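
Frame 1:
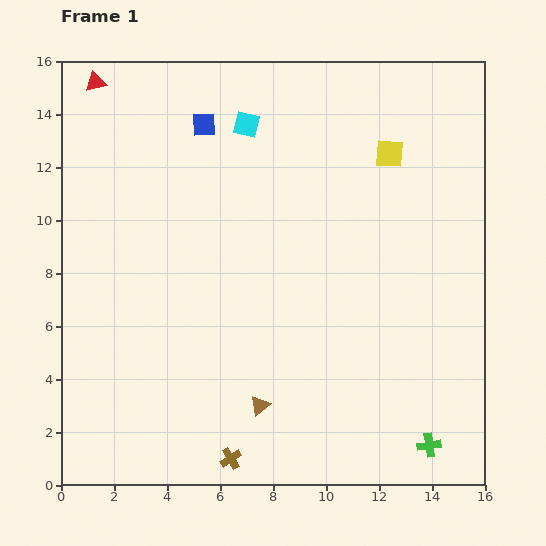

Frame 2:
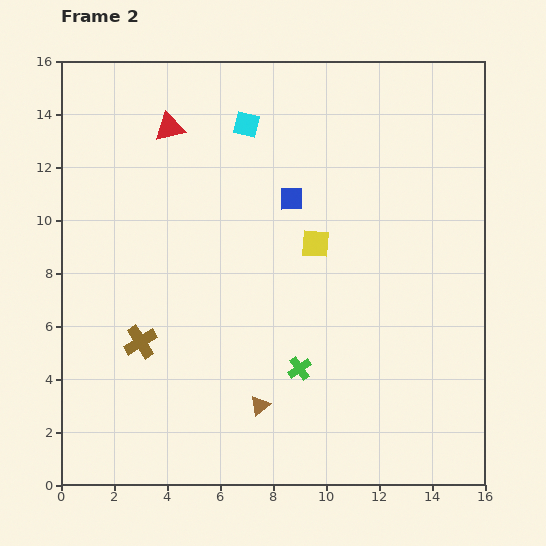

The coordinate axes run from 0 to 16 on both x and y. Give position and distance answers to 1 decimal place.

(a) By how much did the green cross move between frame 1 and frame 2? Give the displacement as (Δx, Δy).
(-4.9, 2.9)

The green cross was at (13.9, 1.5) in frame 1 and (9.0, 4.4) in frame 2.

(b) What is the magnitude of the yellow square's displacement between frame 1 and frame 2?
4.4

The yellow square moved from (12.4, 12.5) to (9.6, 9.1), a distance of √(2.8² + 3.4²) ≈ 4.4.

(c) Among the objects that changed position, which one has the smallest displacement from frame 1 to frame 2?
the red triangle

(moved 3.3)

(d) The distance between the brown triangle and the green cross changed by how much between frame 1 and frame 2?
-4.5

Distance in frame 1: 6.6. Distance in frame 2: 2.1.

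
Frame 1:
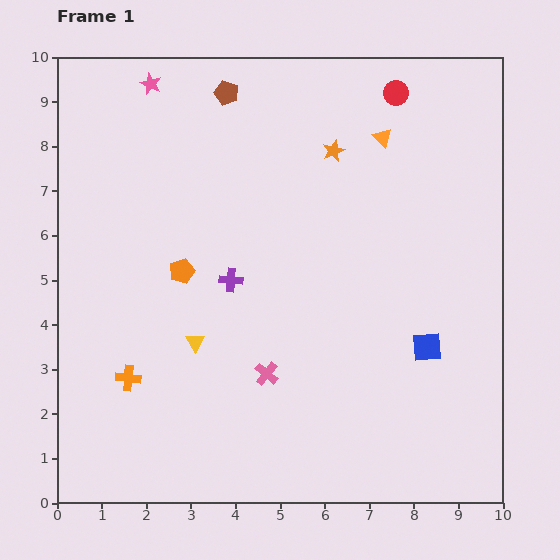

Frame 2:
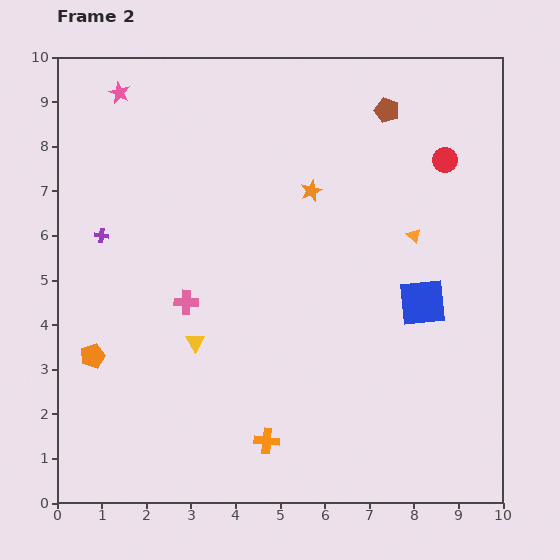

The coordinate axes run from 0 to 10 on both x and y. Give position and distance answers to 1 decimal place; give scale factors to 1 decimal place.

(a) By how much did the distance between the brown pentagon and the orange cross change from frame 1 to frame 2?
+1.1

Distance in frame 1: 6.8. Distance in frame 2: 7.9.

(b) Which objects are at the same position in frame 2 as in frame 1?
the yellow triangle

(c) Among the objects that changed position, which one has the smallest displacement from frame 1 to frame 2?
the pink star

(moved 0.7)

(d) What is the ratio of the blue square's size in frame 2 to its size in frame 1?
1.6×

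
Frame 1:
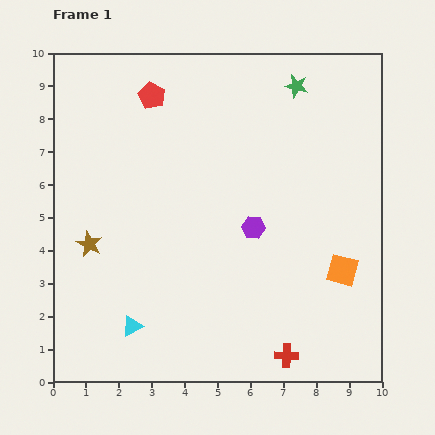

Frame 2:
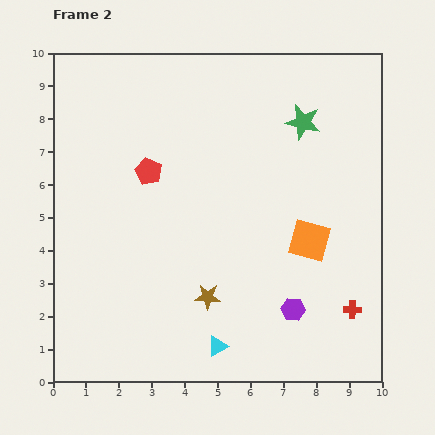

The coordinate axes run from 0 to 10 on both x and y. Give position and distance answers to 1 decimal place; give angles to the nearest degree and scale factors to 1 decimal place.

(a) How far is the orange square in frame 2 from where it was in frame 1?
1.3

The orange square moved from (8.8, 3.4) to (7.8, 4.3), a distance of √(1.0² + 0.9²) ≈ 1.3.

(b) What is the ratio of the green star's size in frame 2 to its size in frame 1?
1.5×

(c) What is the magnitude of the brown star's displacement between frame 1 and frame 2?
3.9

The brown star moved from (1.1, 4.2) to (4.7, 2.6), a distance of √(3.6² + 1.6²) ≈ 3.9.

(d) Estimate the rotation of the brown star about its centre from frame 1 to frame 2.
23° counter-clockwise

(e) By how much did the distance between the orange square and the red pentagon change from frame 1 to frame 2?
-2.6

Distance in frame 1: 7.9. Distance in frame 2: 5.3.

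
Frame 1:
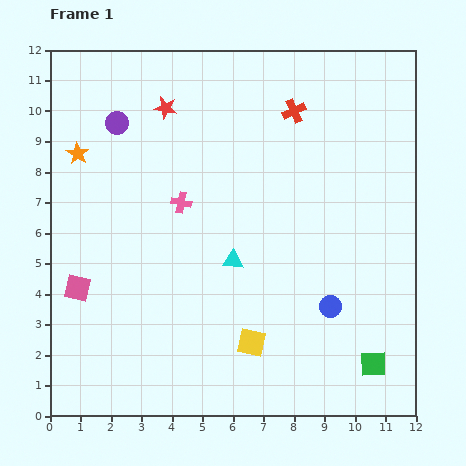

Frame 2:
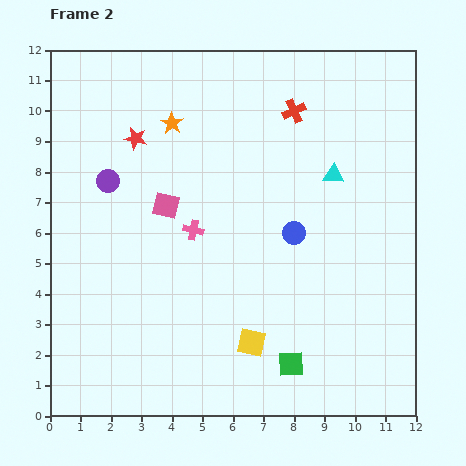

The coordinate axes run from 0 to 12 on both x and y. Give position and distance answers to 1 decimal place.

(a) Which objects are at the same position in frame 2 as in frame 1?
the yellow square, the red cross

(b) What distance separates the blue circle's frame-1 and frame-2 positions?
2.7

The blue circle moved from (9.2, 3.6) to (8.0, 6.0), a distance of √(1.2² + 2.4²) ≈ 2.7.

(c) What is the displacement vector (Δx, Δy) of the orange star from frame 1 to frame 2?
(3.1, 1.0)

The orange star was at (0.9, 8.6) in frame 1 and (4.0, 9.6) in frame 2.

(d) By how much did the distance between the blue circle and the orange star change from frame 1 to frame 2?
-4.3

Distance in frame 1: 9.7. Distance in frame 2: 5.4.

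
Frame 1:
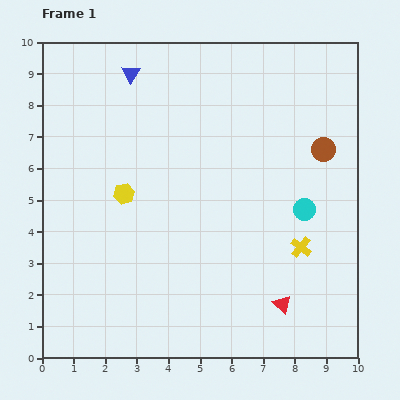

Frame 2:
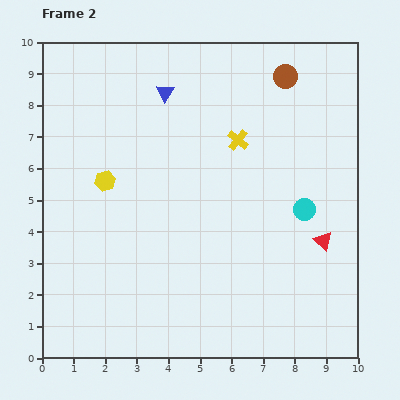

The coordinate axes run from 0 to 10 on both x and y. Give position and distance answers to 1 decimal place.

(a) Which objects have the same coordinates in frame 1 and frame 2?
the cyan circle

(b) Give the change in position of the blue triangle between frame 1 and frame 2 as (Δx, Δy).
(1.1, -0.6)

The blue triangle was at (2.8, 9.0) in frame 1 and (3.9, 8.4) in frame 2.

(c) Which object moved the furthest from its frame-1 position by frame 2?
the yellow cross

(moved 3.9; next 2.6)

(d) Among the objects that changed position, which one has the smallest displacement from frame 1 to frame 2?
the yellow hexagon

(moved 0.7)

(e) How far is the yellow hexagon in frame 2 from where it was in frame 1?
0.7

The yellow hexagon moved from (2.6, 5.2) to (2.0, 5.6), a distance of √(0.6² + 0.4²) ≈ 0.7.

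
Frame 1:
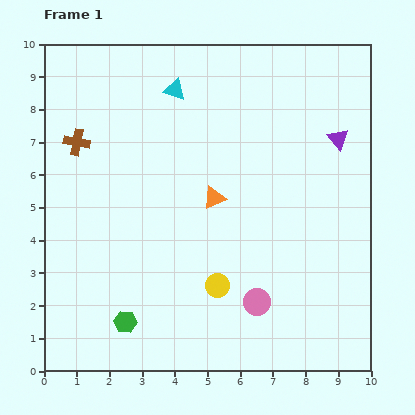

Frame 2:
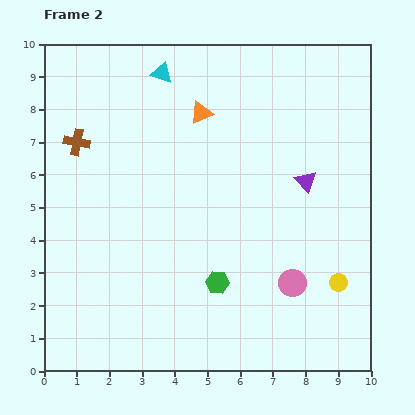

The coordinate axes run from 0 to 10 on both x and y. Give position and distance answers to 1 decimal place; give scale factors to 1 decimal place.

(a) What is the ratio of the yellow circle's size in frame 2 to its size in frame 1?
0.8×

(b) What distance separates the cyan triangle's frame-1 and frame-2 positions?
0.6

The cyan triangle moved from (4.0, 8.6) to (3.6, 9.1), a distance of √(0.4² + 0.5²) ≈ 0.6.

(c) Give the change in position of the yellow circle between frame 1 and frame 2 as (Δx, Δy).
(3.7, 0.1)

The yellow circle was at (5.3, 2.6) in frame 1 and (9.0, 2.7) in frame 2.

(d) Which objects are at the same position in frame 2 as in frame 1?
the brown cross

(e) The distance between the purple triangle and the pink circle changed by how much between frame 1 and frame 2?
-2.5

Distance in frame 1: 5.6. Distance in frame 2: 3.1.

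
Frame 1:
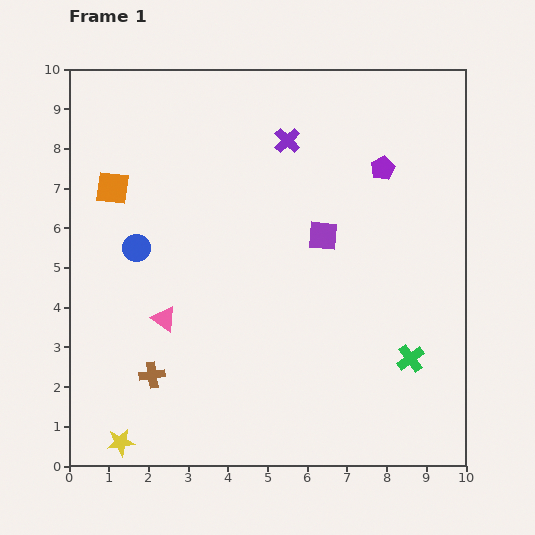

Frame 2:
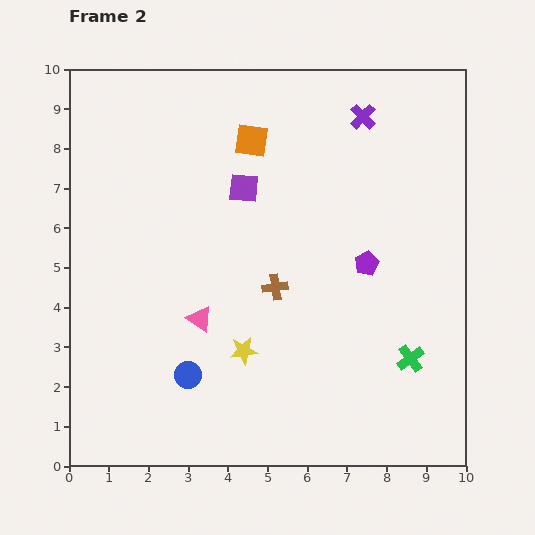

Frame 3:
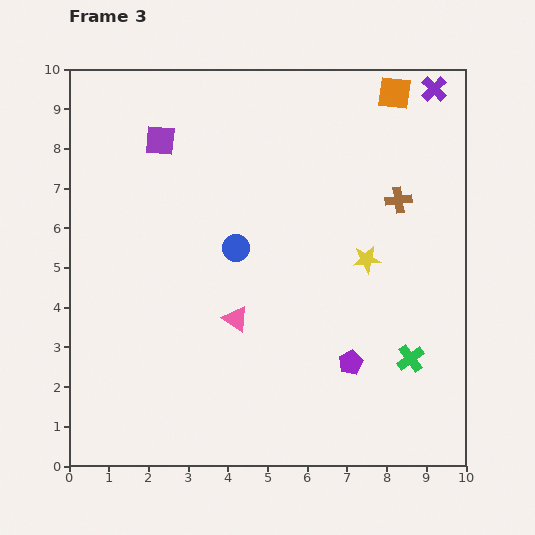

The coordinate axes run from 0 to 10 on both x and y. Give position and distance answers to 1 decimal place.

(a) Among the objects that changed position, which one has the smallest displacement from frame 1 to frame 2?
the pink triangle

(moved 0.9)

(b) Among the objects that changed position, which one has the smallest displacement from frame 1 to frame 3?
the pink triangle

(moved 1.8)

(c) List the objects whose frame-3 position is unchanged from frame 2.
the green cross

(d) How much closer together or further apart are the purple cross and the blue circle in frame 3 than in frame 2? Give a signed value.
-1.4

Distance in frame 2: 7.8. Distance in frame 3: 6.4.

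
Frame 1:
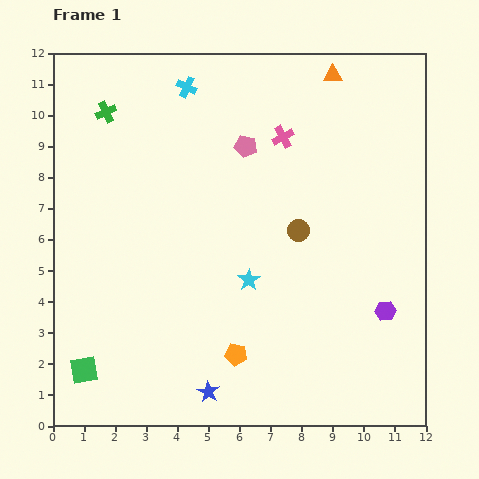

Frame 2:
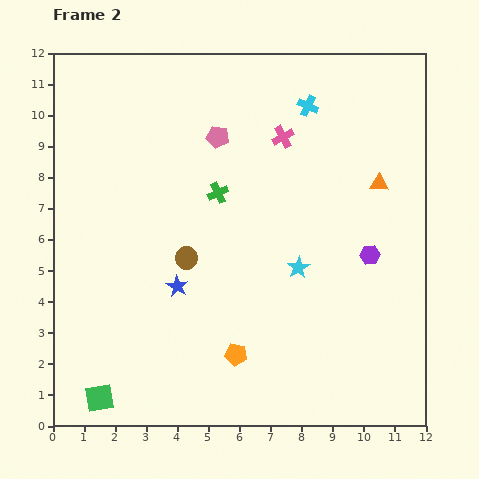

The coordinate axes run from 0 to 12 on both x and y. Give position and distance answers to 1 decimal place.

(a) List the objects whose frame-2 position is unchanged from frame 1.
the orange pentagon, the pink cross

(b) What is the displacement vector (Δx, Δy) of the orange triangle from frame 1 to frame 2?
(1.5, -3.5)

The orange triangle was at (9.0, 11.3) in frame 1 and (10.5, 7.8) in frame 2.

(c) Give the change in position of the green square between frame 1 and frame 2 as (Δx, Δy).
(0.5, -0.9)

The green square was at (1.0, 1.8) in frame 1 and (1.5, 0.9) in frame 2.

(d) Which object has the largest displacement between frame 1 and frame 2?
the green cross

(moved 4.4; next 3.9)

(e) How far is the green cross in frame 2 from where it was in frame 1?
4.4

The green cross moved from (1.7, 10.1) to (5.3, 7.5), a distance of √(3.6² + 2.6²) ≈ 4.4.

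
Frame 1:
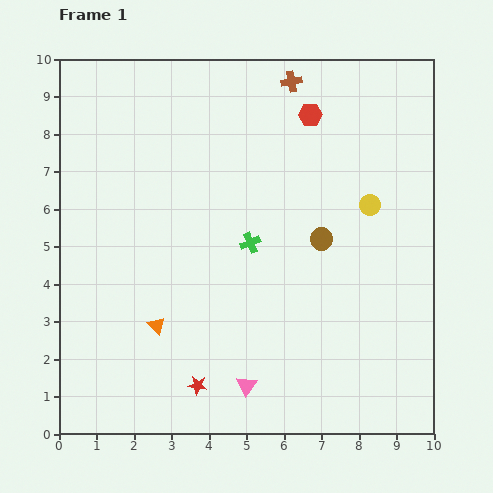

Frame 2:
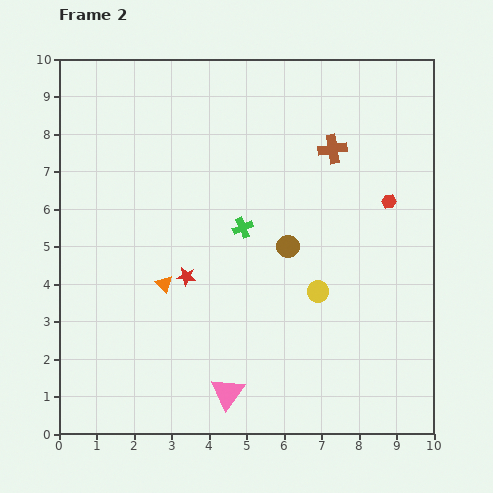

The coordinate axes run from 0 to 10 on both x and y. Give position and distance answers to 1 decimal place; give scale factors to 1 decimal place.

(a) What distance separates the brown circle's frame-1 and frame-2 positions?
0.9

The brown circle moved from (7.0, 5.2) to (6.1, 5.0), a distance of √(0.9² + 0.2²) ≈ 0.9.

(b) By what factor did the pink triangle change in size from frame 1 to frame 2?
1.6×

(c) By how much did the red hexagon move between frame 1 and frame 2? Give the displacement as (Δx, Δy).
(2.1, -2.3)

The red hexagon was at (6.7, 8.5) in frame 1 and (8.8, 6.2) in frame 2.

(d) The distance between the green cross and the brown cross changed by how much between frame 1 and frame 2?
-1.2

Distance in frame 1: 4.4. Distance in frame 2: 3.2.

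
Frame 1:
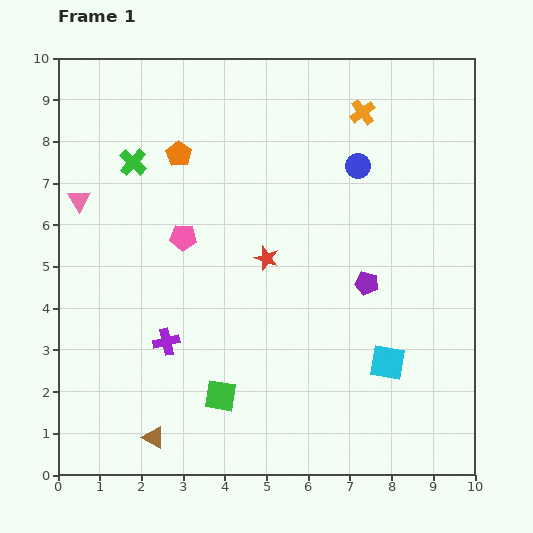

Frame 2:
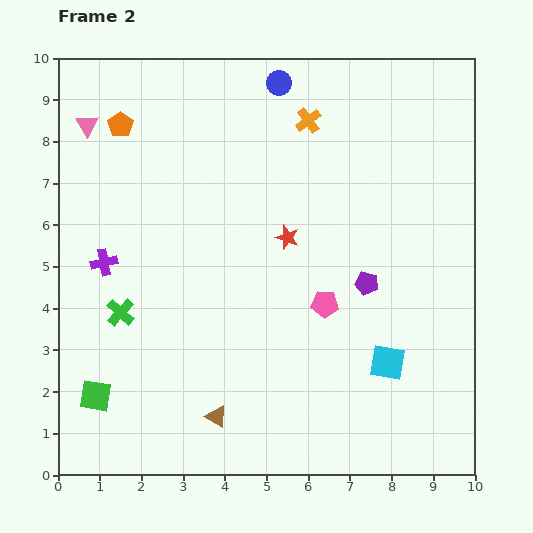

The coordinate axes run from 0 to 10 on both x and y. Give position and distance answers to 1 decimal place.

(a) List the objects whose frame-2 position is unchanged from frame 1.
the cyan square, the purple pentagon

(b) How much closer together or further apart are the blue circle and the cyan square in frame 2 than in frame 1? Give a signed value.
+2.4

Distance in frame 1: 4.8. Distance in frame 2: 7.2.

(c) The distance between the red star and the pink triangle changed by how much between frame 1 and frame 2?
+0.8

Distance in frame 1: 4.7. Distance in frame 2: 5.5.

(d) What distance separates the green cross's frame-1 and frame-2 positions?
3.6

The green cross moved from (1.8, 7.5) to (1.5, 3.9), a distance of √(0.3² + 3.6²) ≈ 3.6.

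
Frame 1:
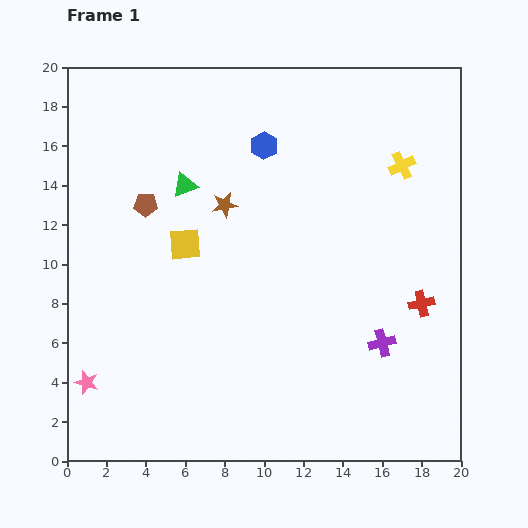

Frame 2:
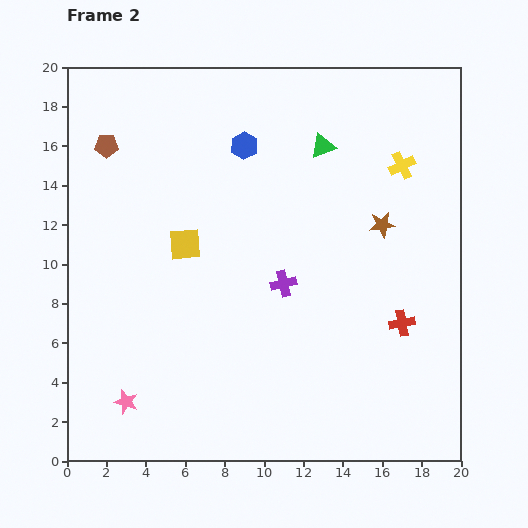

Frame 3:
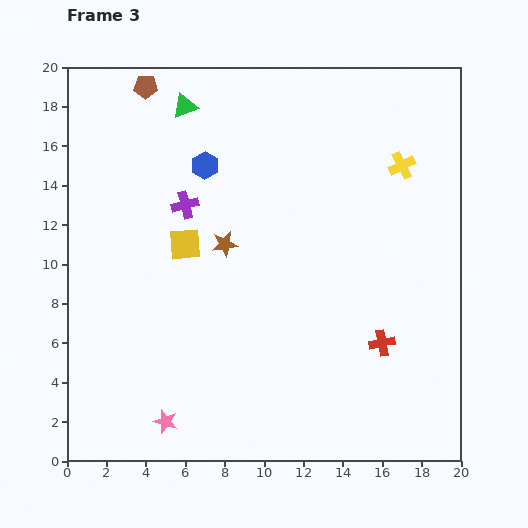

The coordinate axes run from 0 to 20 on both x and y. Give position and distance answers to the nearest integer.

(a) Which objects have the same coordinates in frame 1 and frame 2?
the yellow cross, the yellow square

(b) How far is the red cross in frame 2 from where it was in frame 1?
1

The red cross moved from (18, 8) to (17, 7), a distance of √(1² + 1²) ≈ 1.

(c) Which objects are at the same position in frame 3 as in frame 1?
the yellow cross, the yellow square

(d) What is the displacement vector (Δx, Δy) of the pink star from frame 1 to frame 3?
(4, -2)

The pink star was at (1, 4) in frame 1 and (5, 2) in frame 3.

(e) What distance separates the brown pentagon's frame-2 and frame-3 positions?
4

The brown pentagon moved from (2, 16) to (4, 19), a distance of √(2² + 3²) ≈ 4.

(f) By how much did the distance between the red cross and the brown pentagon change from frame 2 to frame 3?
+1

Distance in frame 2: 17. Distance in frame 3: 18.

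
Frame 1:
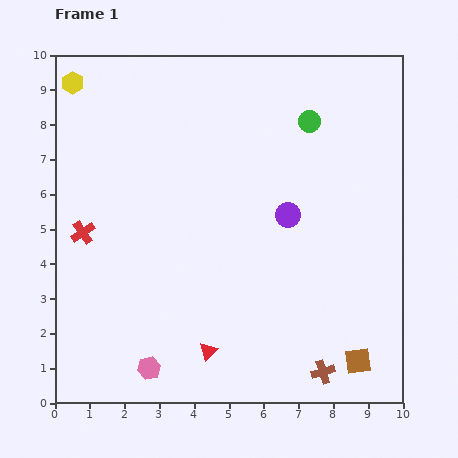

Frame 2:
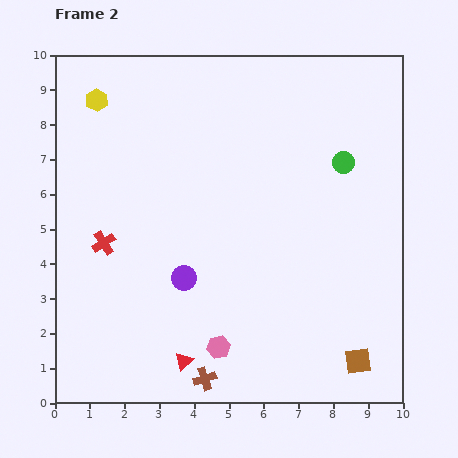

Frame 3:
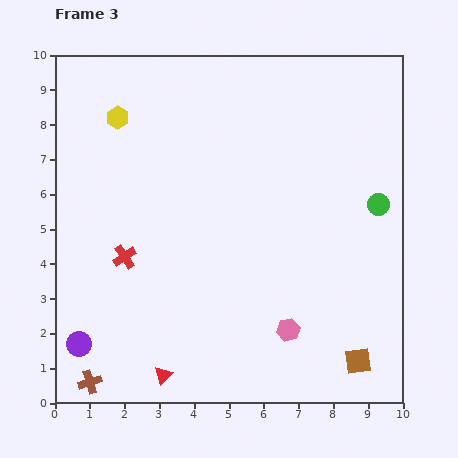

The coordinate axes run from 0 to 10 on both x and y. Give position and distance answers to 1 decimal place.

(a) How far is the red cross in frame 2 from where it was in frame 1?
0.7

The red cross moved from (0.8, 4.9) to (1.4, 4.6), a distance of √(0.6² + 0.3²) ≈ 0.7.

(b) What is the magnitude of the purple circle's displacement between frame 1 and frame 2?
3.5

The purple circle moved from (6.7, 5.4) to (3.7, 3.6), a distance of √(3.0² + 1.8²) ≈ 3.5.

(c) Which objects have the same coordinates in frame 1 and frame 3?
the brown square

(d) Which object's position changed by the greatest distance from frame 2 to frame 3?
the purple circle

(moved 3.6; next 3.3)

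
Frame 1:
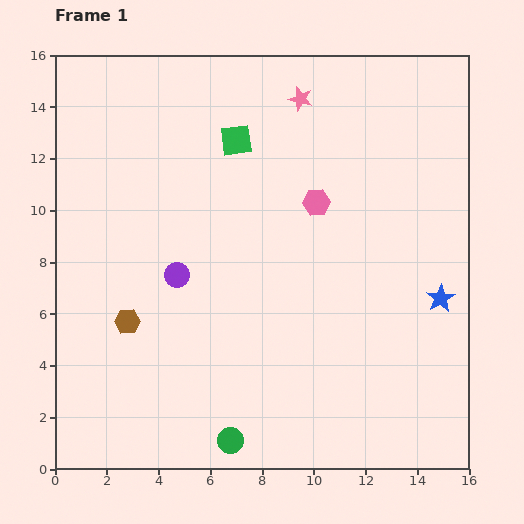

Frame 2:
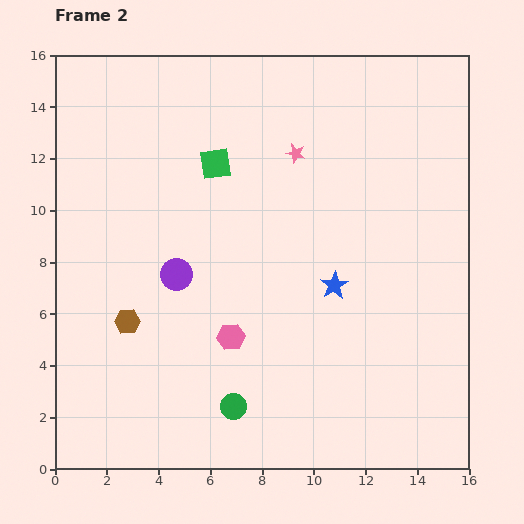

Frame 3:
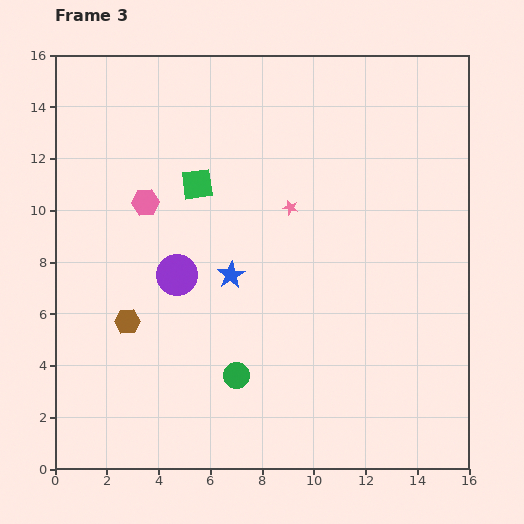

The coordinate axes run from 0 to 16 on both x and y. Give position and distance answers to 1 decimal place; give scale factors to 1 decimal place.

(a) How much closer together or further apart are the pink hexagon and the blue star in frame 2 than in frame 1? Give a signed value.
-1.6

Distance in frame 1: 6.1. Distance in frame 2: 4.5.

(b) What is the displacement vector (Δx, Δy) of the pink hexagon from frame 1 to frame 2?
(-3.3, -5.2)

The pink hexagon was at (10.1, 10.3) in frame 1 and (6.8, 5.1) in frame 2.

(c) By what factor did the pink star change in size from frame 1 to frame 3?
0.6×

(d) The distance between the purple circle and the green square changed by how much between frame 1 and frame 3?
-2.1

Distance in frame 1: 5.7. Distance in frame 3: 3.6.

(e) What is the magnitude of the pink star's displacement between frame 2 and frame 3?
2.1

The pink star moved from (9.3, 12.2) to (9.1, 10.1), a distance of √(0.2² + 2.1²) ≈ 2.1.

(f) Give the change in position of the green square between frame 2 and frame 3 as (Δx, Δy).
(-0.7, -0.8)

The green square was at (6.2, 11.8) in frame 2 and (5.5, 11.0) in frame 3.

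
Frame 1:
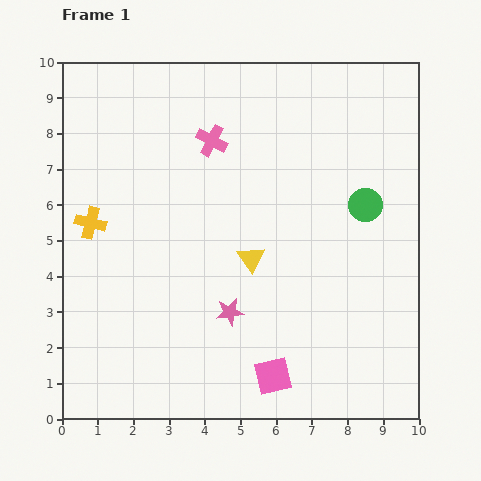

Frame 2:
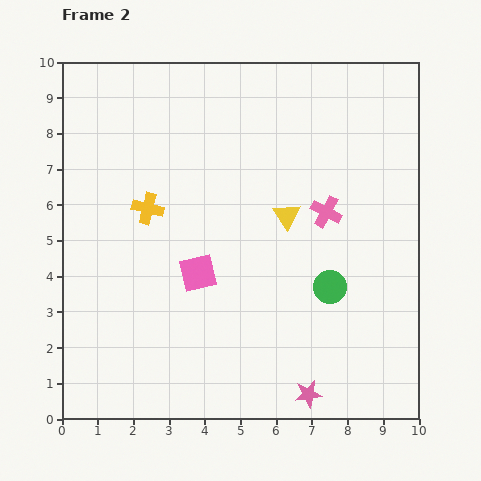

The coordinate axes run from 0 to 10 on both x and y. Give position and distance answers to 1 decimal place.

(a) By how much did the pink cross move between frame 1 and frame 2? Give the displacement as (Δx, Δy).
(3.2, -2.0)

The pink cross was at (4.2, 7.8) in frame 1 and (7.4, 5.8) in frame 2.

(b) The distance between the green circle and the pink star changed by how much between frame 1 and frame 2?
-1.7

Distance in frame 1: 4.8. Distance in frame 2: 3.1.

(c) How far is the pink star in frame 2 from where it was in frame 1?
3.2

The pink star moved from (4.7, 3.0) to (6.9, 0.7), a distance of √(2.2² + 2.3²) ≈ 3.2.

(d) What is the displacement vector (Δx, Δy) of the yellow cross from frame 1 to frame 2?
(1.6, 0.4)

The yellow cross was at (0.8, 5.5) in frame 1 and (2.4, 5.9) in frame 2.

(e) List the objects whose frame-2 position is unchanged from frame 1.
none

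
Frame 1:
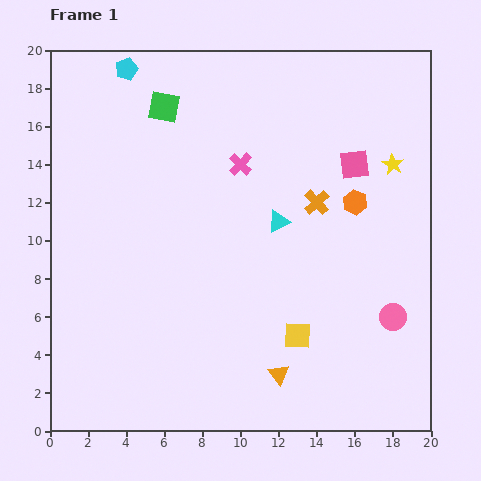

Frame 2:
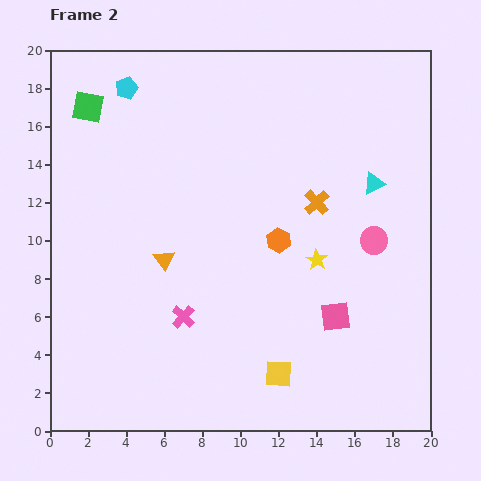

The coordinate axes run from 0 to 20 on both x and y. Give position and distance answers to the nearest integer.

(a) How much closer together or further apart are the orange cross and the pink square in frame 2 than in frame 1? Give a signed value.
+3

Distance in frame 1: 3. Distance in frame 2: 6.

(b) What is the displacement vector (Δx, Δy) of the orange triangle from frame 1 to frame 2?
(-6, 6)

The orange triangle was at (12, 3) in frame 1 and (6, 9) in frame 2.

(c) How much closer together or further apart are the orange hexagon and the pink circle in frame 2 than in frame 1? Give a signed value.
-1

Distance in frame 1: 6. Distance in frame 2: 5.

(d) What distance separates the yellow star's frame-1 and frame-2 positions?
6

The yellow star moved from (18, 14) to (14, 9), a distance of √(4² + 5²) ≈ 6.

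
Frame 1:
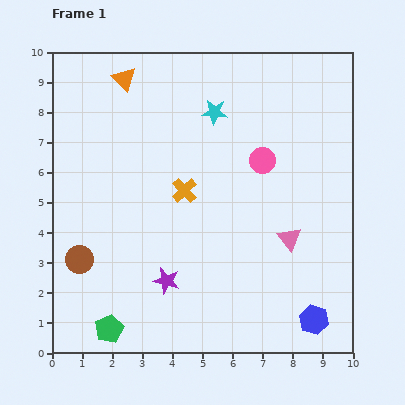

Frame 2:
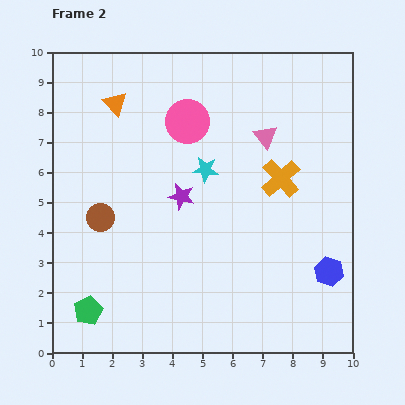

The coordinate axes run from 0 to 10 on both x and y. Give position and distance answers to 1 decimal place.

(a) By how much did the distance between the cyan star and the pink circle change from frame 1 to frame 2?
-0.6

Distance in frame 1: 2.3. Distance in frame 2: 1.7.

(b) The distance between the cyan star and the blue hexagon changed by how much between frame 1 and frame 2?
-2.3

Distance in frame 1: 7.6. Distance in frame 2: 5.3.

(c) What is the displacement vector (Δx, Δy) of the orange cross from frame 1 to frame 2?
(3.2, 0.4)

The orange cross was at (4.4, 5.4) in frame 1 and (7.6, 5.8) in frame 2.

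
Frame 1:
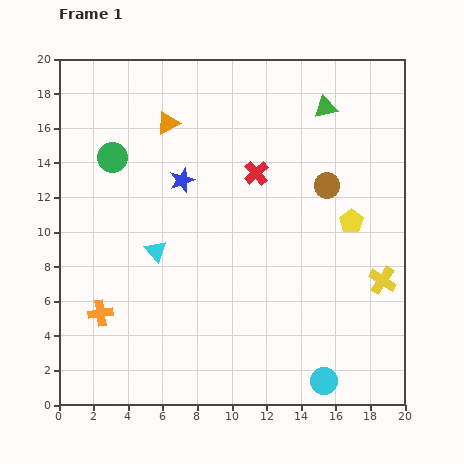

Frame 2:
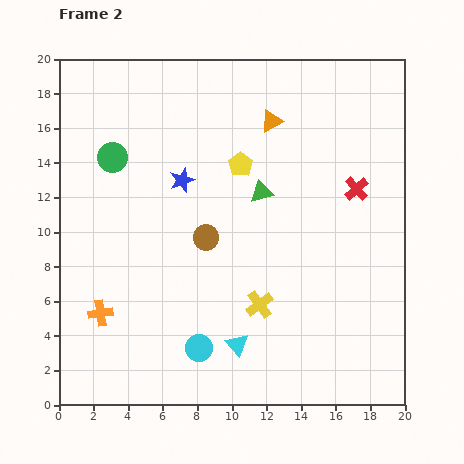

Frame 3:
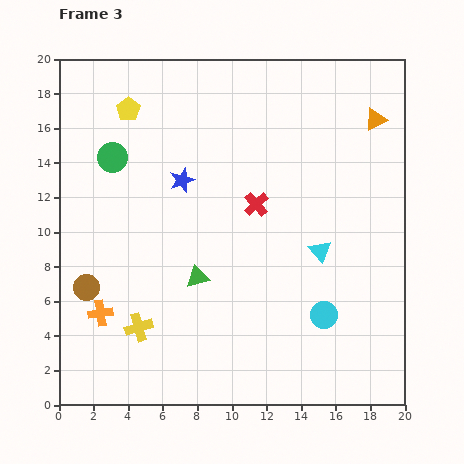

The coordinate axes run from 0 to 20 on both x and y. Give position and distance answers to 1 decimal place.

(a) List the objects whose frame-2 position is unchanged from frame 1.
the green circle, the orange cross, the blue star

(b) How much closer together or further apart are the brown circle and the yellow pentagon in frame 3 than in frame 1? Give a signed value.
+8.1

Distance in frame 1: 2.5. Distance in frame 3: 10.6.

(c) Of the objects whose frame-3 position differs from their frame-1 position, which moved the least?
the red cross

(moved 1.8)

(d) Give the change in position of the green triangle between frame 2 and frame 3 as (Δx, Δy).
(-3.7, -4.9)

The green triangle was at (11.7, 12.3) in frame 2 and (8.0, 7.4) in frame 3.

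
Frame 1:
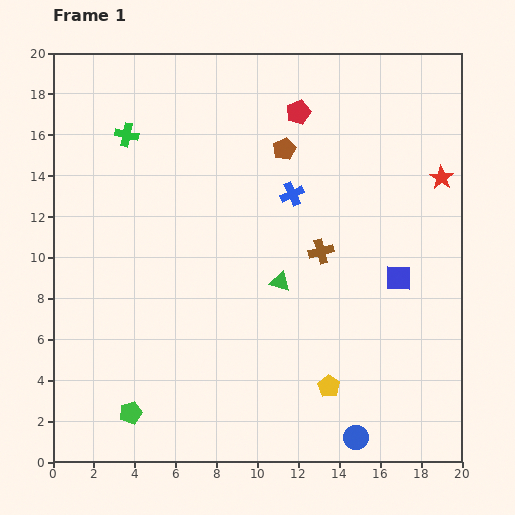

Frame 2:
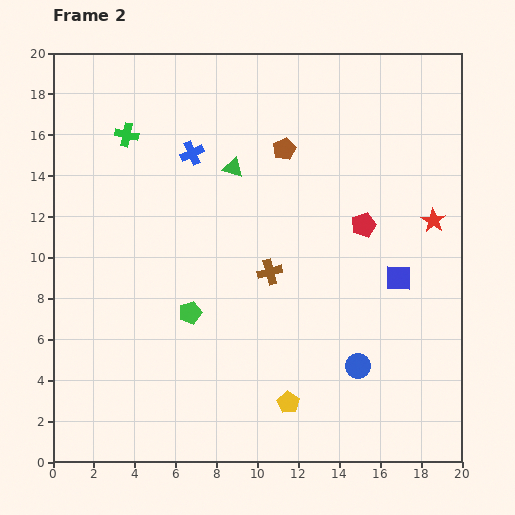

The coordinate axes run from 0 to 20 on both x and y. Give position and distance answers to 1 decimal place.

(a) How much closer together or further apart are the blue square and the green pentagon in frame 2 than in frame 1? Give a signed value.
-4.4

Distance in frame 1: 14.7. Distance in frame 2: 10.3.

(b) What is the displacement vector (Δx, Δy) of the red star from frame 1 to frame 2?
(-0.4, -2.1)

The red star was at (19.0, 13.9) in frame 1 and (18.6, 11.8) in frame 2.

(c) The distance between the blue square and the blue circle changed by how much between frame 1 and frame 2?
-3.4

Distance in frame 1: 8.1. Distance in frame 2: 4.7.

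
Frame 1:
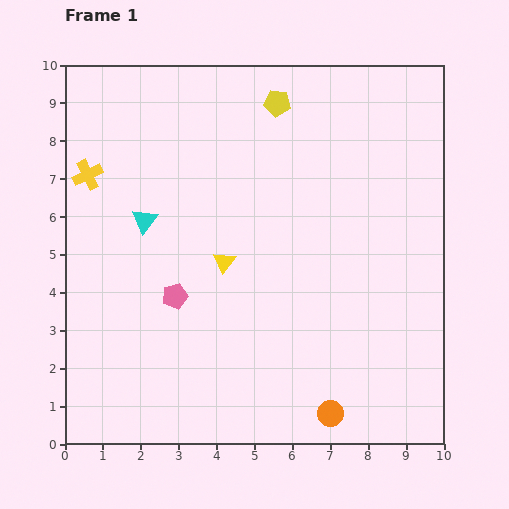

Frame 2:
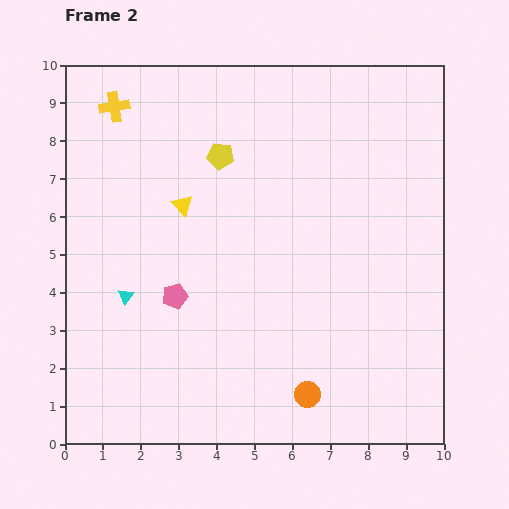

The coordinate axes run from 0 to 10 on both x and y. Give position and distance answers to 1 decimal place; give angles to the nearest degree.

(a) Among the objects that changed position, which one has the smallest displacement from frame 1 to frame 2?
the orange circle

(moved 0.8)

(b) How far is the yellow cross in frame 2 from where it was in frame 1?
1.9

The yellow cross moved from (0.6, 7.1) to (1.3, 8.9), a distance of √(0.7² + 1.8²) ≈ 1.9.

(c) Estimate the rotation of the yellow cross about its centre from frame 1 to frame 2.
17° clockwise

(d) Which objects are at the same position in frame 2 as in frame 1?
the pink pentagon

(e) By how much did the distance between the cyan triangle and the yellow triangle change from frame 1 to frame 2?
+0.4

Distance in frame 1: 2.4. Distance in frame 2: 2.8.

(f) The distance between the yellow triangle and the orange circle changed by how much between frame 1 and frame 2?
+1.1

Distance in frame 1: 4.9. Distance in frame 2: 6.0.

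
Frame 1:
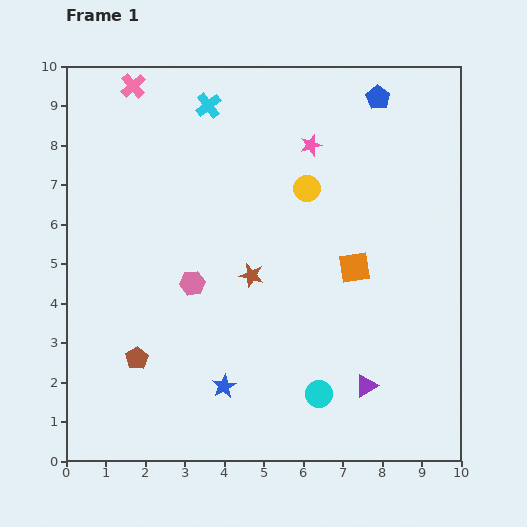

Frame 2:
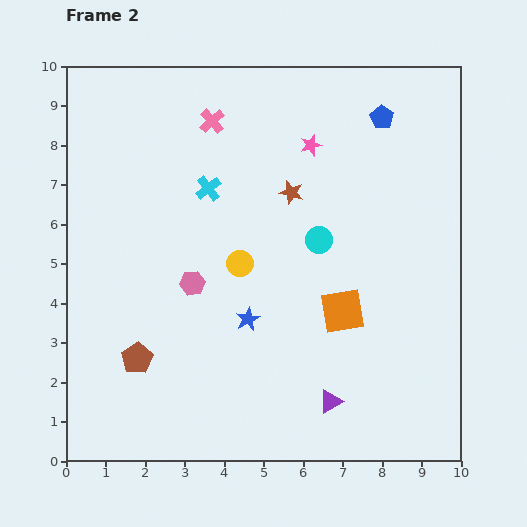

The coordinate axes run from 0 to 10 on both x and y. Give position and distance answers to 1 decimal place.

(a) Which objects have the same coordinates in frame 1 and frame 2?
the pink hexagon, the brown pentagon, the pink star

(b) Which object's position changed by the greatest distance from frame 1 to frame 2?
the cyan circle

(moved 3.9; next 2.5)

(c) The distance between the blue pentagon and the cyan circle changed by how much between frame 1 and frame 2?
-4.1

Distance in frame 1: 7.6. Distance in frame 2: 3.5.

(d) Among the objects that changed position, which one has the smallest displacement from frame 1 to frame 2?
the blue pentagon

(moved 0.5)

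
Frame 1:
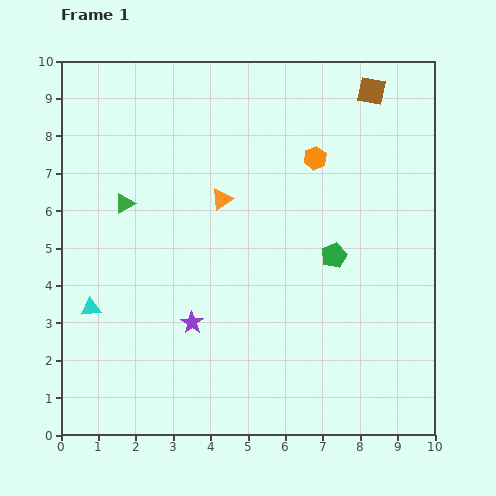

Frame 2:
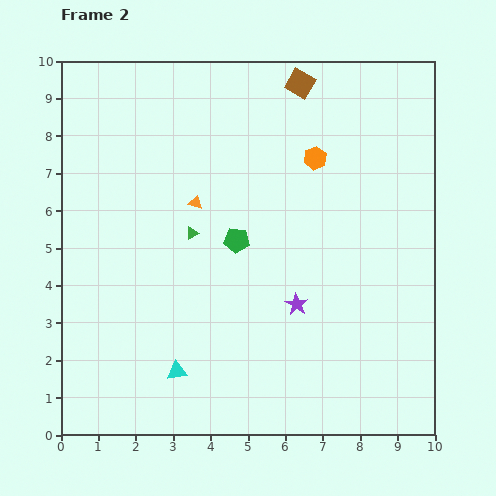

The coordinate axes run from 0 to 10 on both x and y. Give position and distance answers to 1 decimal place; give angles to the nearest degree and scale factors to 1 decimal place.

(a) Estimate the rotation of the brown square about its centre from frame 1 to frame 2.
18° clockwise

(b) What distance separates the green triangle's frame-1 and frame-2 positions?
2.0

The green triangle moved from (1.7, 6.2) to (3.5, 5.4), a distance of √(1.8² + 0.8²) ≈ 2.0.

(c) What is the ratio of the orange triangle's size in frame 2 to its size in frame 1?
0.6×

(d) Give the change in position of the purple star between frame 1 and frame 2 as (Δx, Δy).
(2.8, 0.5)

The purple star was at (3.5, 3.0) in frame 1 and (6.3, 3.5) in frame 2.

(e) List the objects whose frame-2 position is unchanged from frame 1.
the orange hexagon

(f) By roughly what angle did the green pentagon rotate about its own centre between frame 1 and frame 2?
29° clockwise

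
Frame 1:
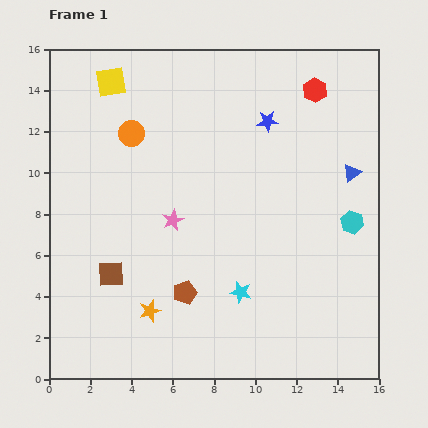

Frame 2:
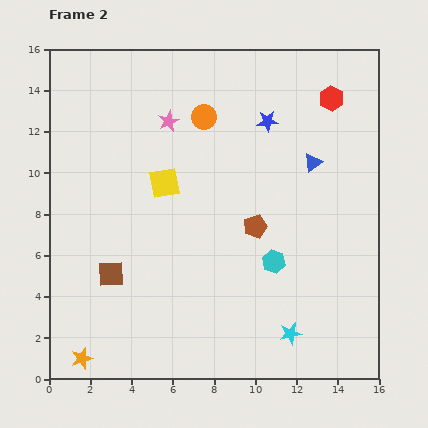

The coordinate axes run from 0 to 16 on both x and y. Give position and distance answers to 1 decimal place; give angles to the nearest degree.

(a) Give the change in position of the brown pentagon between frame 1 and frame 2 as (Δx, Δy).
(3.4, 3.2)

The brown pentagon was at (6.6, 4.2) in frame 1 and (10.0, 7.4) in frame 2.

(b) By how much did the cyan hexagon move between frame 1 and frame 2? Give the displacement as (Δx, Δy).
(-3.8, -1.9)

The cyan hexagon was at (14.7, 7.6) in frame 1 and (10.9, 5.7) in frame 2.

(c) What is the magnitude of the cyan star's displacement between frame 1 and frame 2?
3.1

The cyan star moved from (9.3, 4.2) to (11.7, 2.2), a distance of √(2.4² + 2.0²) ≈ 3.1.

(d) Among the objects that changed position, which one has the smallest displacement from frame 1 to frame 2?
the red hexagon

(moved 0.9)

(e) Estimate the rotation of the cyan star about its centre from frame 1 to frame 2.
25° counter-clockwise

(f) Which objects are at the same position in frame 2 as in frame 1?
the brown square, the blue star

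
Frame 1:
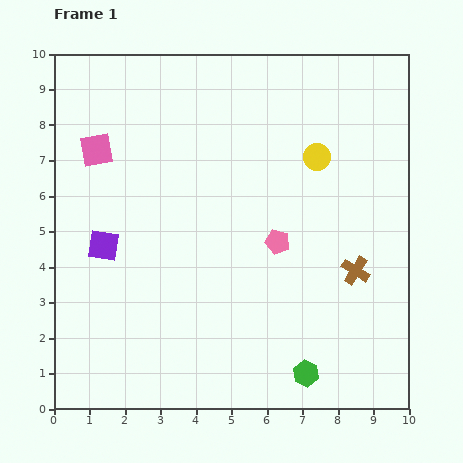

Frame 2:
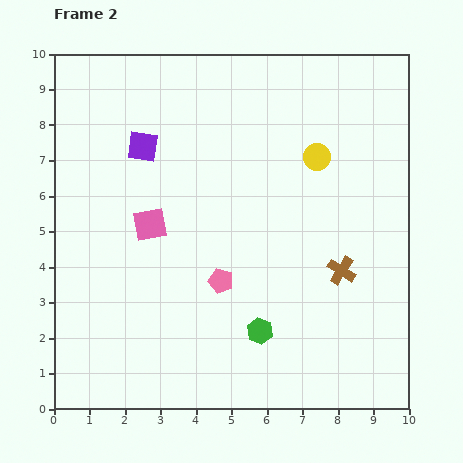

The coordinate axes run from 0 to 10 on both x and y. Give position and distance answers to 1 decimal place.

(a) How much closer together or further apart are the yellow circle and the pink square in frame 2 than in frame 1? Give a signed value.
-1.1

Distance in frame 1: 6.2. Distance in frame 2: 5.1.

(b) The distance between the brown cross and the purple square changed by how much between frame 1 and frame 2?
-0.5

Distance in frame 1: 7.1. Distance in frame 2: 6.6.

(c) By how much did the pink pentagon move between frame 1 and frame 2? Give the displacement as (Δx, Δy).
(-1.6, -1.1)

The pink pentagon was at (6.3, 4.7) in frame 1 and (4.7, 3.6) in frame 2.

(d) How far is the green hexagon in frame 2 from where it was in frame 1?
1.8

The green hexagon moved from (7.1, 1.0) to (5.8, 2.2), a distance of √(1.3² + 1.2²) ≈ 1.8.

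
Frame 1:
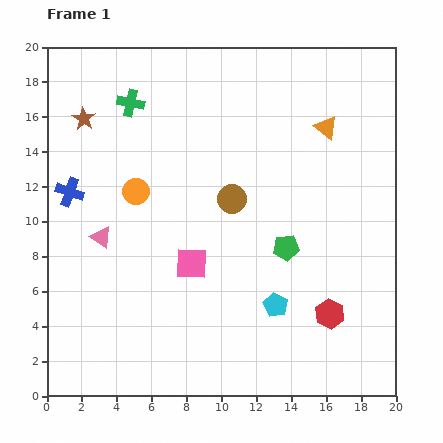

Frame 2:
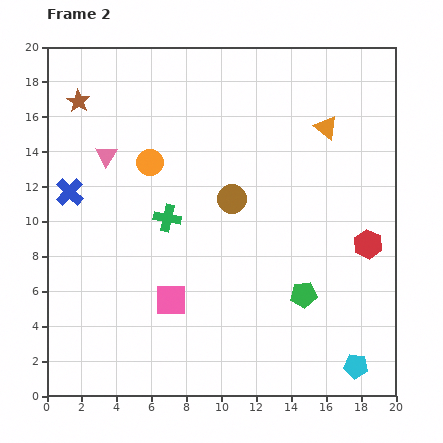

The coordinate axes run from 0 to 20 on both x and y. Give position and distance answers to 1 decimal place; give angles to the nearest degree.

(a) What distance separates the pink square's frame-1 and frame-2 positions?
2.4

The pink square moved from (8.3, 7.6) to (7.1, 5.5), a distance of √(1.2² + 2.1²) ≈ 2.4.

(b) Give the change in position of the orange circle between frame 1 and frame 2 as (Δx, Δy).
(0.8, 1.7)

The orange circle was at (5.1, 11.7) in frame 1 and (5.9, 13.4) in frame 2.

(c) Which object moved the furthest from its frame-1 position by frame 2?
the green cross

(moved 6.9; next 5.8)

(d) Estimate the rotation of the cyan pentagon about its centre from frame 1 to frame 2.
21° counter-clockwise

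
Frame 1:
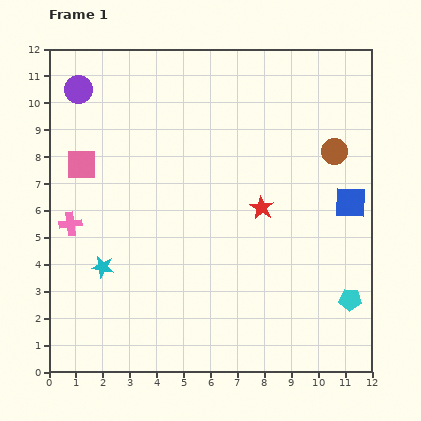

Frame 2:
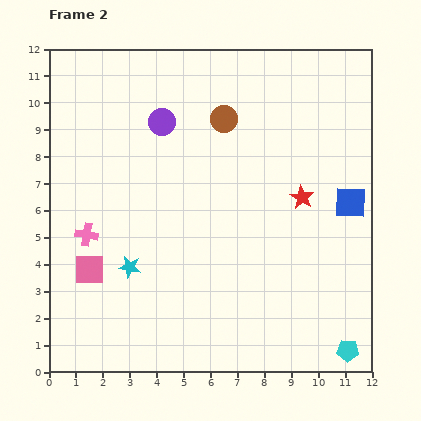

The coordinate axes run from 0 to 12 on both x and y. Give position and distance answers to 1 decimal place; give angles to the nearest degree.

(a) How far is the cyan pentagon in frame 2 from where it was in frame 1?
1.9

The cyan pentagon moved from (11.2, 2.7) to (11.1, 0.8), a distance of √(0.1² + 1.9²) ≈ 1.9.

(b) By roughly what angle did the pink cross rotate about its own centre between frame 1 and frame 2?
16° clockwise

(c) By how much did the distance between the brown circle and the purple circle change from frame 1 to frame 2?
-7.5

Distance in frame 1: 9.8. Distance in frame 2: 2.3.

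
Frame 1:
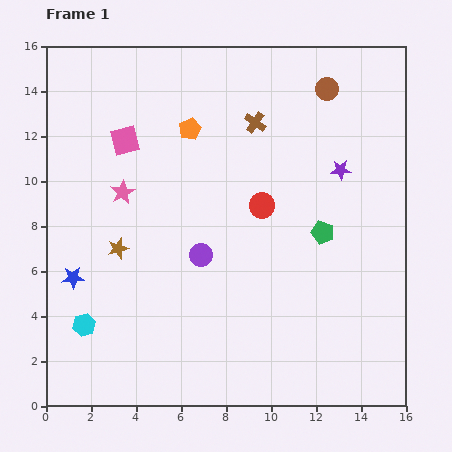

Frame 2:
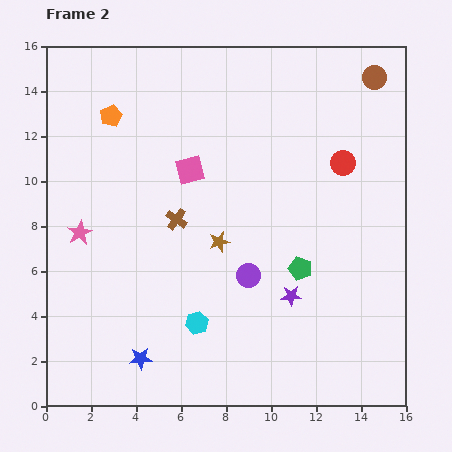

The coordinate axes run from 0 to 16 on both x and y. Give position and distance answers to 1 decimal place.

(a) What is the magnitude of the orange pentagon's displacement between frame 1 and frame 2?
3.6

The orange pentagon moved from (6.4, 12.3) to (2.9, 12.9), a distance of √(3.5² + 0.6²) ≈ 3.6.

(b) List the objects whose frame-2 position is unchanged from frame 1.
none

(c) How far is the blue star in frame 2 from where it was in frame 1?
4.7

The blue star moved from (1.2, 5.7) to (4.2, 2.1), a distance of √(3.0² + 3.6²) ≈ 4.7.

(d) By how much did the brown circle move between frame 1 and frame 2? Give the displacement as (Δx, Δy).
(2.1, 0.5)

The brown circle was at (12.5, 14.1) in frame 1 and (14.6, 14.6) in frame 2.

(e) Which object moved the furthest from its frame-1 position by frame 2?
the purple star

(moved 6.0; next 5.5)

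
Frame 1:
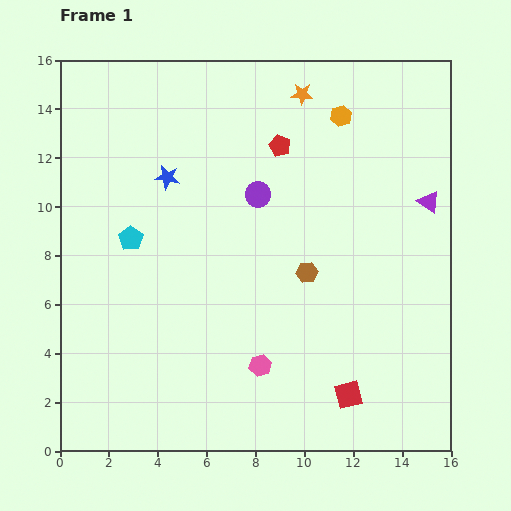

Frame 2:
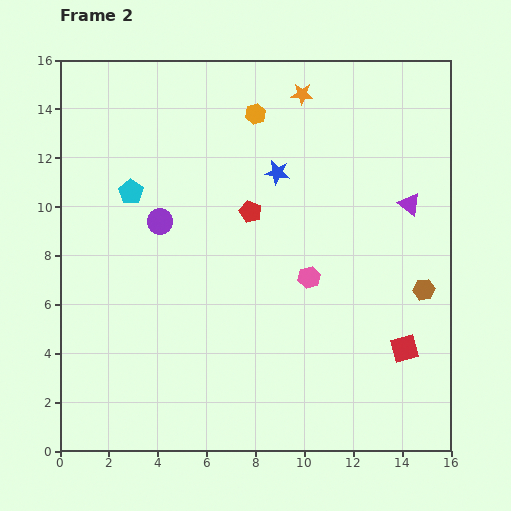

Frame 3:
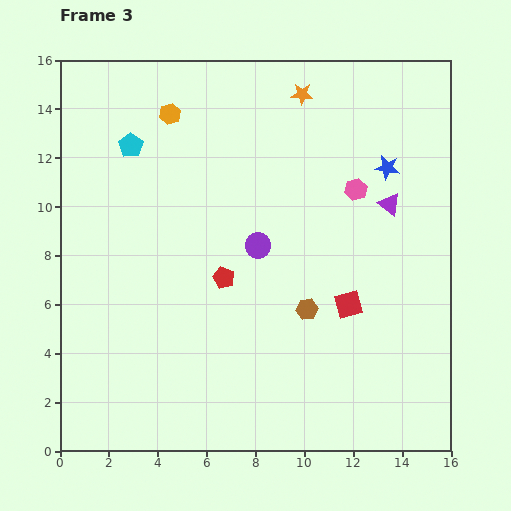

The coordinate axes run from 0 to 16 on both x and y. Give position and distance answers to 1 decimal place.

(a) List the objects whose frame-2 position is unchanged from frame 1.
the orange star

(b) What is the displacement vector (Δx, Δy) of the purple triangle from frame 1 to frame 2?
(-0.8, -0.1)

The purple triangle was at (15.1, 10.2) in frame 1 and (14.3, 10.1) in frame 2.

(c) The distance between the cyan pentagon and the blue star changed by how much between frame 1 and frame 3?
+7.6

Distance in frame 1: 2.9. Distance in frame 3: 10.5.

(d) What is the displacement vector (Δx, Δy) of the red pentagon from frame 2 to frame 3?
(-1.1, -2.7)

The red pentagon was at (7.8, 9.8) in frame 2 and (6.7, 7.1) in frame 3.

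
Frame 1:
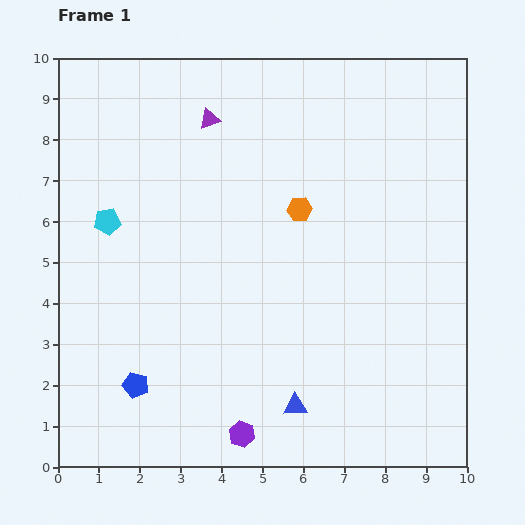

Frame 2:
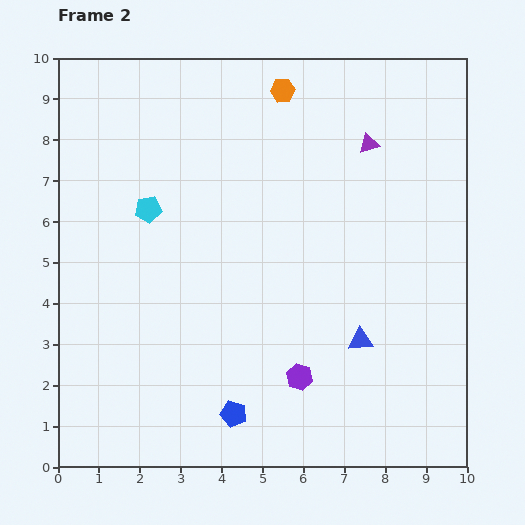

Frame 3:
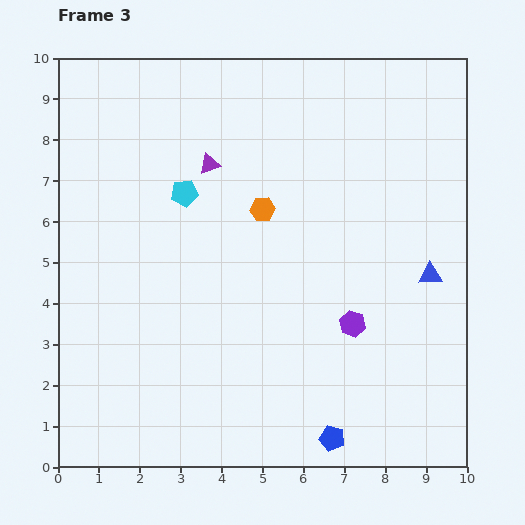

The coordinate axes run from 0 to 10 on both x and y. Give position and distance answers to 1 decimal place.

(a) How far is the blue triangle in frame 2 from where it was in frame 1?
2.3

The blue triangle moved from (5.8, 1.5) to (7.4, 3.1), a distance of √(1.6² + 1.6²) ≈ 2.3.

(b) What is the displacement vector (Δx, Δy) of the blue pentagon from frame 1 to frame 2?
(2.4, -0.7)

The blue pentagon was at (1.9, 2.0) in frame 1 and (4.3, 1.3) in frame 2.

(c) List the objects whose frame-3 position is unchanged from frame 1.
none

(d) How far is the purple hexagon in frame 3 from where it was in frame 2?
1.8

The purple hexagon moved from (5.9, 2.2) to (7.2, 3.5), a distance of √(1.3² + 1.3²) ≈ 1.8.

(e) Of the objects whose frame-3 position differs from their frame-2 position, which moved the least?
the cyan pentagon

(moved 1.0)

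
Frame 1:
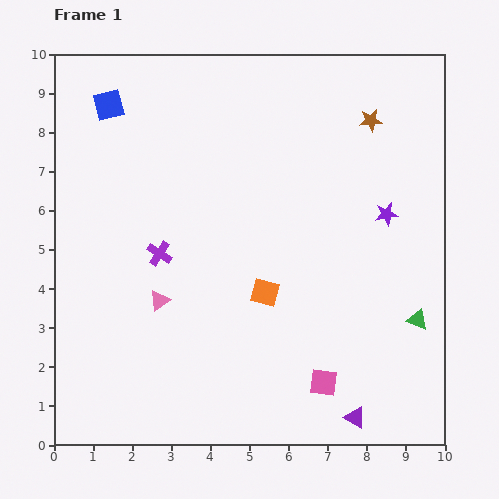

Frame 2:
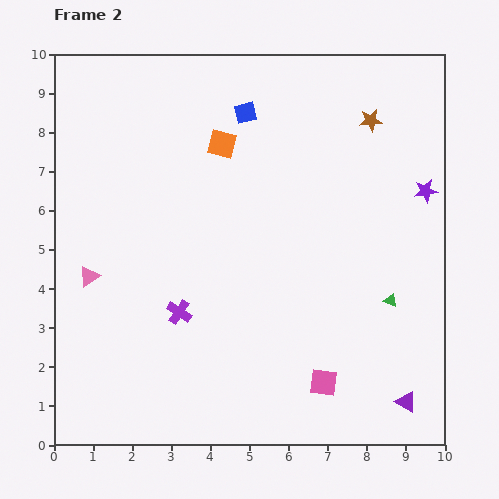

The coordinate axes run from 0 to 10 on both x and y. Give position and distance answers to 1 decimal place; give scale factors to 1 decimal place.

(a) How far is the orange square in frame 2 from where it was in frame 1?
4.0

The orange square moved from (5.4, 3.9) to (4.3, 7.7), a distance of √(1.1² + 3.8²) ≈ 4.0.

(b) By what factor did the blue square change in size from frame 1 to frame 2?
0.7×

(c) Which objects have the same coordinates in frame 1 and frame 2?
the brown star, the pink square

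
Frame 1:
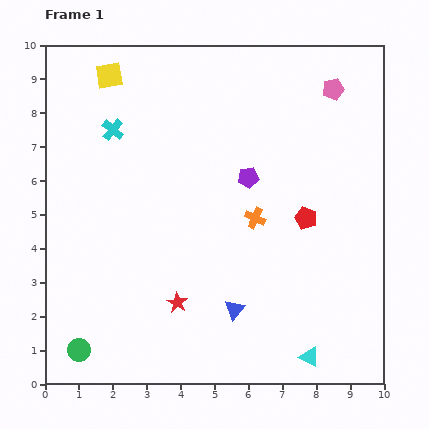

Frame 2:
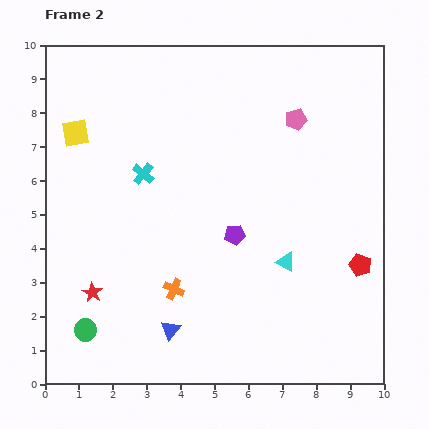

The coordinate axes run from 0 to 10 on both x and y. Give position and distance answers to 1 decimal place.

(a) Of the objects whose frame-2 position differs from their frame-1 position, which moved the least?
the green circle

(moved 0.6)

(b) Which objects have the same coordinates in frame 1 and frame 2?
none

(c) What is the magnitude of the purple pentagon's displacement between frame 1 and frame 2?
1.7

The purple pentagon moved from (6.0, 6.1) to (5.6, 4.4), a distance of √(0.4² + 1.7²) ≈ 1.7.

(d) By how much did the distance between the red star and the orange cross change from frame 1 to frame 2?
-1.0

Distance in frame 1: 3.4. Distance in frame 2: 2.4.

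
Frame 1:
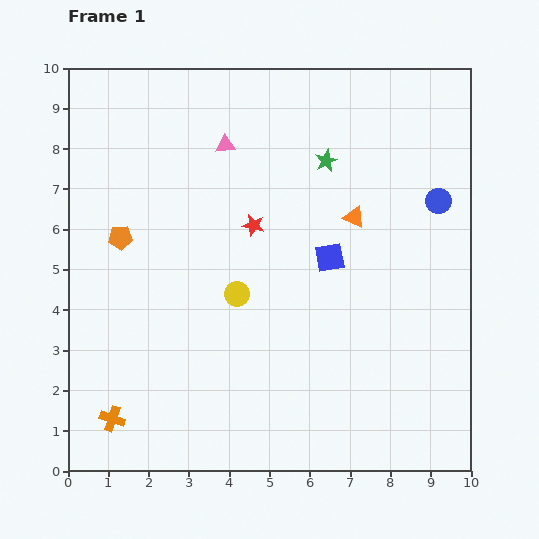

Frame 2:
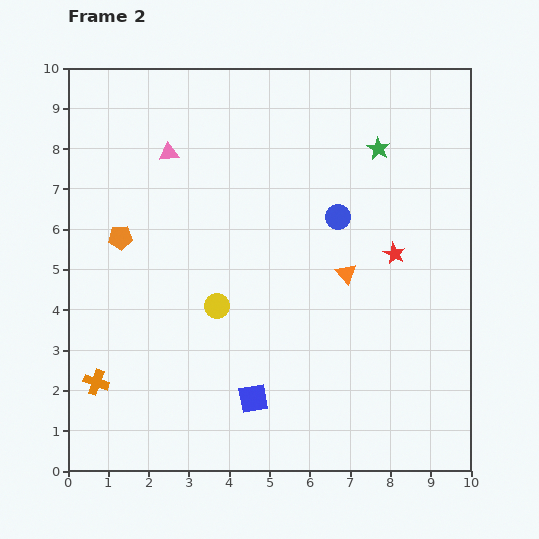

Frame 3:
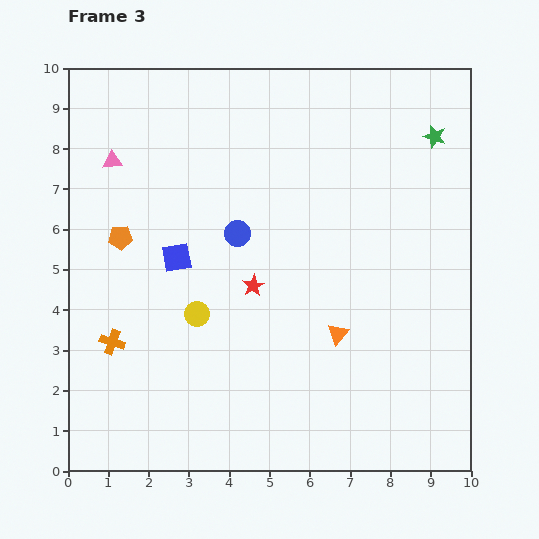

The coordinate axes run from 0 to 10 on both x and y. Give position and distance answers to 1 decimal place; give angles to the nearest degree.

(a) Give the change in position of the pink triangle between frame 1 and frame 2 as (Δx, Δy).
(-1.4, -0.2)

The pink triangle was at (3.9, 8.1) in frame 1 and (2.5, 7.9) in frame 2.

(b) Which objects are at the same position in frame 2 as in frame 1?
the orange pentagon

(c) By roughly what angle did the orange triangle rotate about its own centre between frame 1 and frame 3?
47° clockwise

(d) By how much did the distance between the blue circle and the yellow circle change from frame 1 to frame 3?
-3.3

Distance in frame 1: 5.5. Distance in frame 3: 2.2.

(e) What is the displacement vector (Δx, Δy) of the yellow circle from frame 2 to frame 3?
(-0.5, -0.2)

The yellow circle was at (3.7, 4.1) in frame 2 and (3.2, 3.9) in frame 3.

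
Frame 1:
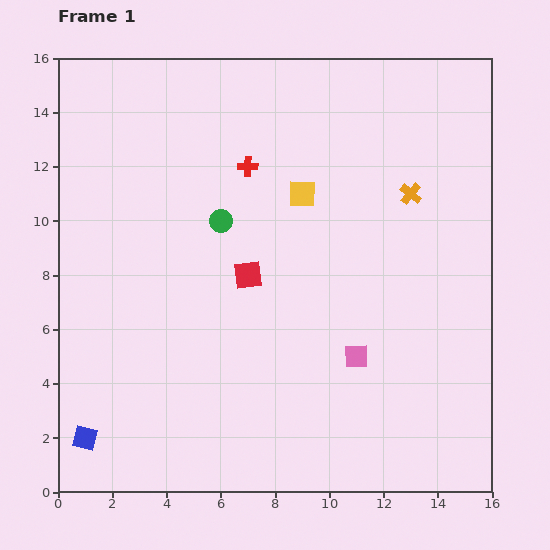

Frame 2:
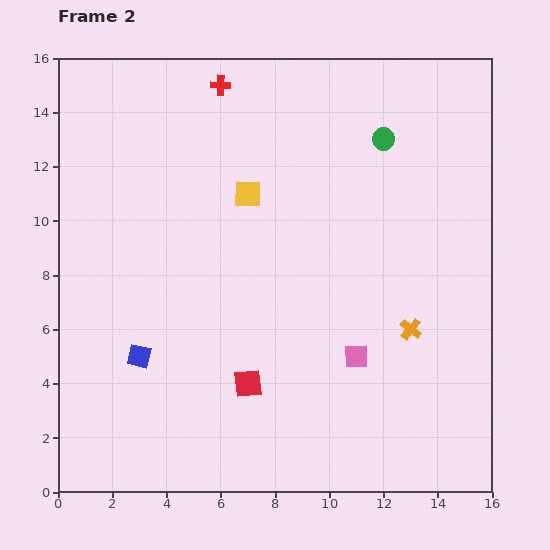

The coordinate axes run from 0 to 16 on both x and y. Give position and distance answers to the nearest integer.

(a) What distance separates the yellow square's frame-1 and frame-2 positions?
2

The yellow square moved from (9, 11) to (7, 11), a distance of √(2² + 0²) ≈ 2.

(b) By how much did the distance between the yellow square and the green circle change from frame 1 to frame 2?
+2

Distance in frame 1: 3. Distance in frame 2: 5.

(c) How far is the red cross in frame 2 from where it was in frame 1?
3

The red cross moved from (7, 12) to (6, 15), a distance of √(1² + 3²) ≈ 3.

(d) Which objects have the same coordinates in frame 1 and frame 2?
the pink square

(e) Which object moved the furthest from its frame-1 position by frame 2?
the green circle

(moved 7; next 5)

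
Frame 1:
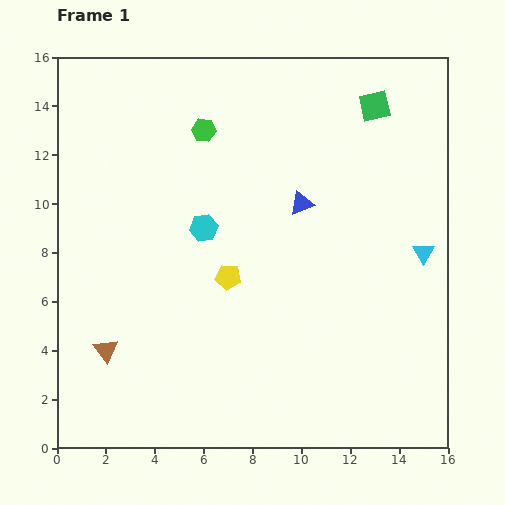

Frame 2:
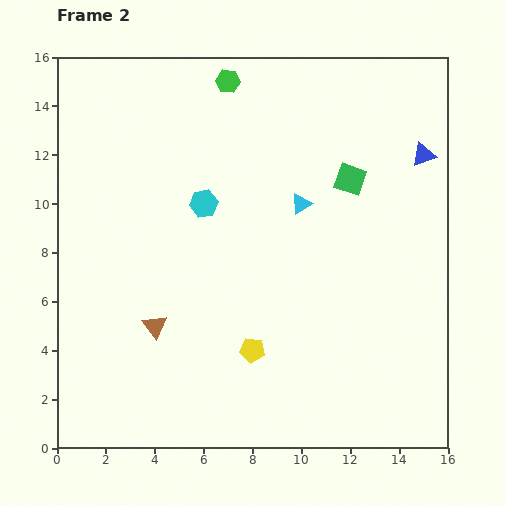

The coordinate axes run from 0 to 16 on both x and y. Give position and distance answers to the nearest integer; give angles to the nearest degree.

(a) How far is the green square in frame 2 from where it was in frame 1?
3

The green square moved from (13, 14) to (12, 11), a distance of √(1² + 3²) ≈ 3.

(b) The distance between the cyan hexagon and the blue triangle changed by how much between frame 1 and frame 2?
+5

Distance in frame 1: 4. Distance in frame 2: 9.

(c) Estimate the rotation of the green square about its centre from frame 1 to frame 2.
32° clockwise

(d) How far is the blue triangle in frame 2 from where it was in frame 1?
5

The blue triangle moved from (10, 10) to (15, 12), a distance of √(5² + 2²) ≈ 5.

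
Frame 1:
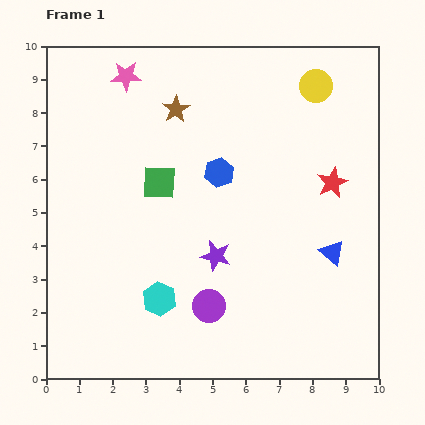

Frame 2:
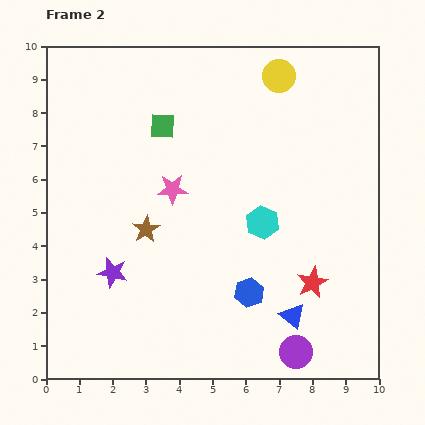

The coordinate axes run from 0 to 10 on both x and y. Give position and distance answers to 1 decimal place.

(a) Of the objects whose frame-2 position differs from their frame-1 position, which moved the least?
the yellow circle

(moved 1.1)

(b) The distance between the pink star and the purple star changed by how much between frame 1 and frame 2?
-2.9

Distance in frame 1: 6.0. Distance in frame 2: 3.1.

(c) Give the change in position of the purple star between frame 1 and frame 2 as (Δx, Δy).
(-3.1, -0.5)

The purple star was at (5.1, 3.7) in frame 1 and (2.0, 3.2) in frame 2.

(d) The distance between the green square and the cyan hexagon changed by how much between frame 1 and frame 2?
+0.7

Distance in frame 1: 3.5. Distance in frame 2: 4.2.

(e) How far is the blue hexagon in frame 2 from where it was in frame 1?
3.7

The blue hexagon moved from (5.2, 6.2) to (6.1, 2.6), a distance of √(0.9² + 3.6²) ≈ 3.7.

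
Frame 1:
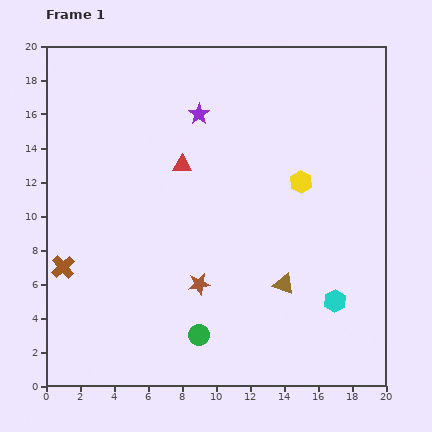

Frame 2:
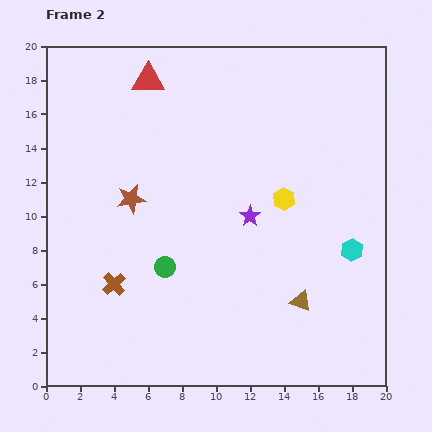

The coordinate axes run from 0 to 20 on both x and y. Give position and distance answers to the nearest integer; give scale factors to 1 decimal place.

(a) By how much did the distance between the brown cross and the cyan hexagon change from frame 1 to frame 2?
-2

Distance in frame 1: 16. Distance in frame 2: 14.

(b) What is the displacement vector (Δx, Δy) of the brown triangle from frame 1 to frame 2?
(1, -1)

The brown triangle was at (14, 6) in frame 1 and (15, 5) in frame 2.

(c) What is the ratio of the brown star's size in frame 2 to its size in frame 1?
1.3×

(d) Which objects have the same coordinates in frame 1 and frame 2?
none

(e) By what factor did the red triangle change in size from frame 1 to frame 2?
1.7×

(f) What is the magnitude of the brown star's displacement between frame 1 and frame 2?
6

The brown star moved from (9, 6) to (5, 11), a distance of √(4² + 5²) ≈ 6.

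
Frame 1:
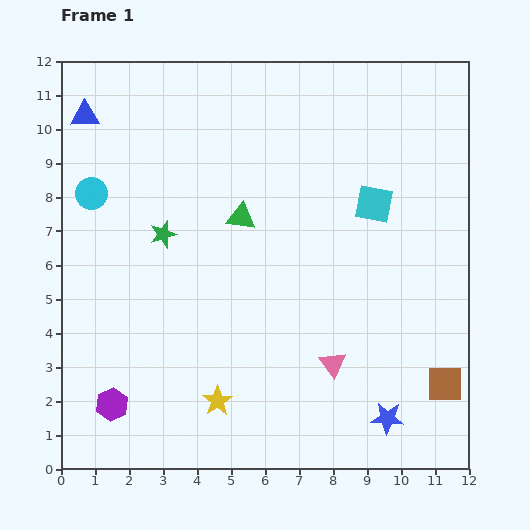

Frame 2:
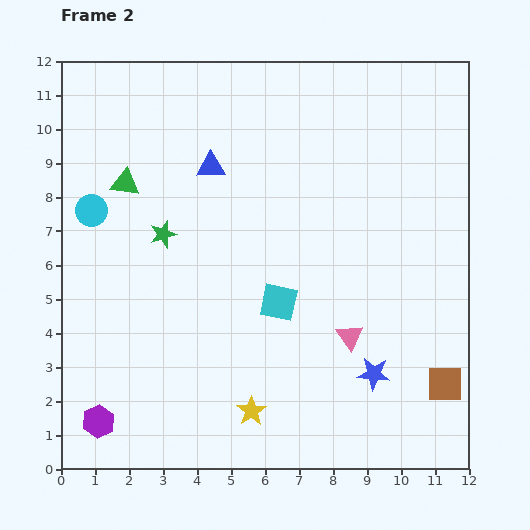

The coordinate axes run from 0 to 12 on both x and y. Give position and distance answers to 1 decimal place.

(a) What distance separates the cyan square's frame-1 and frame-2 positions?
4.0

The cyan square moved from (9.2, 7.8) to (6.4, 4.9), a distance of √(2.8² + 2.9²) ≈ 4.0.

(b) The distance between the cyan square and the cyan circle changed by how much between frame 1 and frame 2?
-2.2

Distance in frame 1: 8.3. Distance in frame 2: 6.1.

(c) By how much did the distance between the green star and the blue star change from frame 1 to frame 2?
-1.1

Distance in frame 1: 8.5. Distance in frame 2: 7.4.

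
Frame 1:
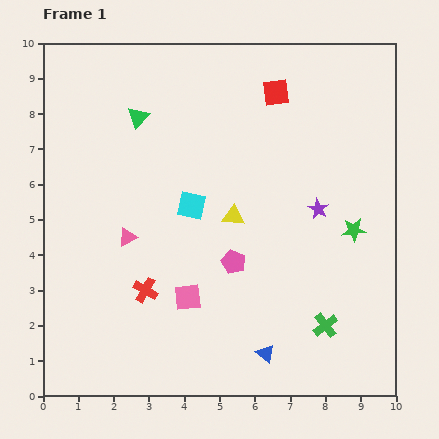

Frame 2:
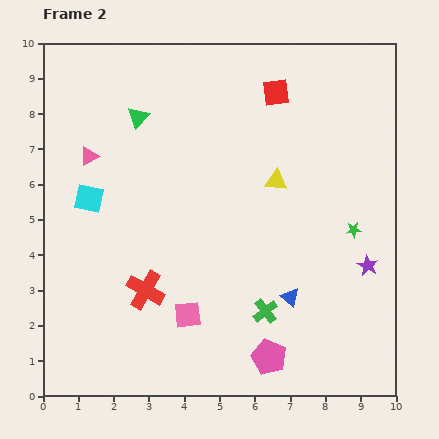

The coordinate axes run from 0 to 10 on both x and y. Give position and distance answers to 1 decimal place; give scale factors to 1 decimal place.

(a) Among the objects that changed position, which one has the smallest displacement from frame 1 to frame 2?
the pink square

(moved 0.5)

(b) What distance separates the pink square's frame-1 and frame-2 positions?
0.5

The pink square moved from (4.1, 2.8) to (4.1, 2.3), a distance of √(0.0² + 0.5²) ≈ 0.5.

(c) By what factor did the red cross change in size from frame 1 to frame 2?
1.6×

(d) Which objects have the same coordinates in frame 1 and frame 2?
the red square, the green triangle, the red cross, the green star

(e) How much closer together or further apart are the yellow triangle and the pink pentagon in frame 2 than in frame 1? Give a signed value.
+3.7

Distance in frame 1: 1.3. Distance in frame 2: 5.0.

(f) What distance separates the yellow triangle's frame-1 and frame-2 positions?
1.6

The yellow triangle moved from (5.4, 5.1) to (6.6, 6.1), a distance of √(1.2² + 1.0²) ≈ 1.6.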